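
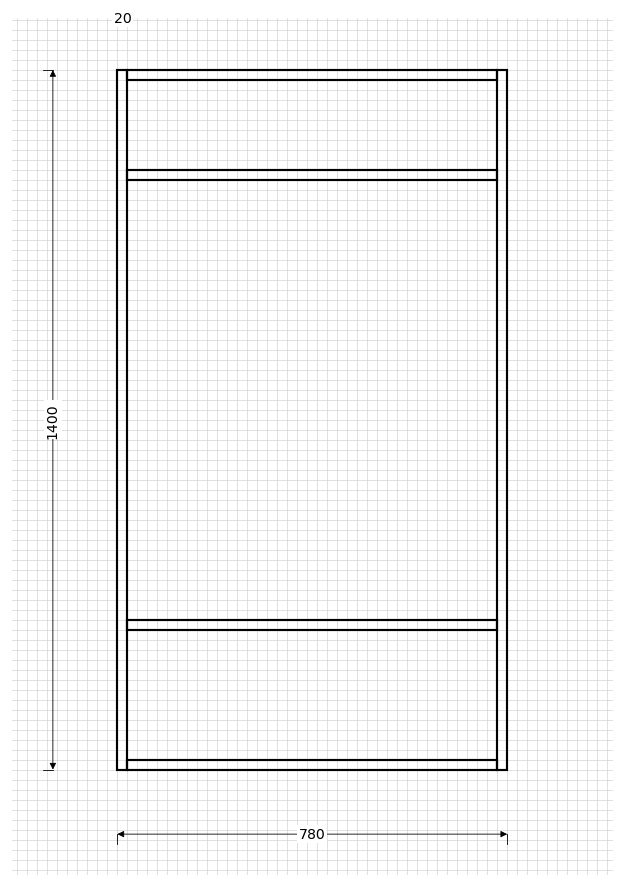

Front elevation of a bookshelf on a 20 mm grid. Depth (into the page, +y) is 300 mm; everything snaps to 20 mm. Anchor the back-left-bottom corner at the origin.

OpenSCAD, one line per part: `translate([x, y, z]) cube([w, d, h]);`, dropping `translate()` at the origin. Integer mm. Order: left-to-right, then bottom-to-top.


cube([20, 300, 1400]);
translate([20, 0, 0]) cube([740, 300, 20]);
translate([20, 0, 280]) cube([740, 300, 20]);
translate([20, 0, 1180]) cube([740, 300, 20]);
translate([20, 0, 1380]) cube([740, 300, 20]);
translate([760, 0, 0]) cube([20, 300, 1400]);


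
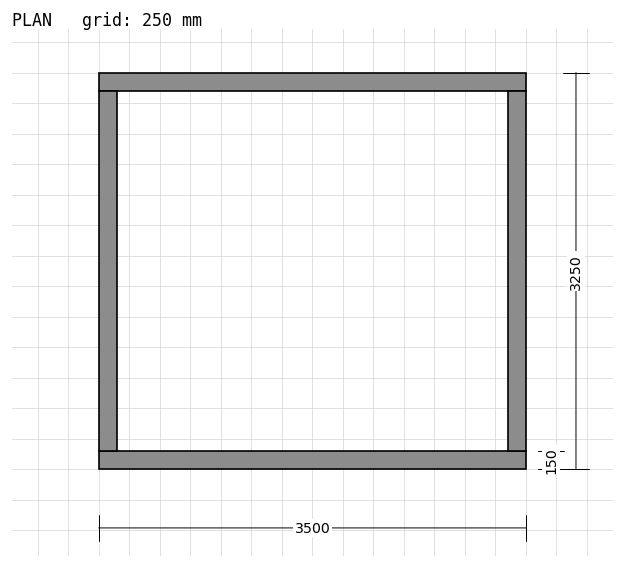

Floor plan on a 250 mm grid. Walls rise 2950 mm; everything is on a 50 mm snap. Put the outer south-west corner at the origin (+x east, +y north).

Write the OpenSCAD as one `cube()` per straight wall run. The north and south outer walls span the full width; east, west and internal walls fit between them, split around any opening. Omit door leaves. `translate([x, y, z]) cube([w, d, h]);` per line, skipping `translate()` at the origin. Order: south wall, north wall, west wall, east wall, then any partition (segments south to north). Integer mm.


cube([3500, 150, 2950]);
translate([0, 3100, 0]) cube([3500, 150, 2950]);
translate([0, 150, 0]) cube([150, 2950, 2950]);
translate([3350, 150, 0]) cube([150, 2950, 2950]);


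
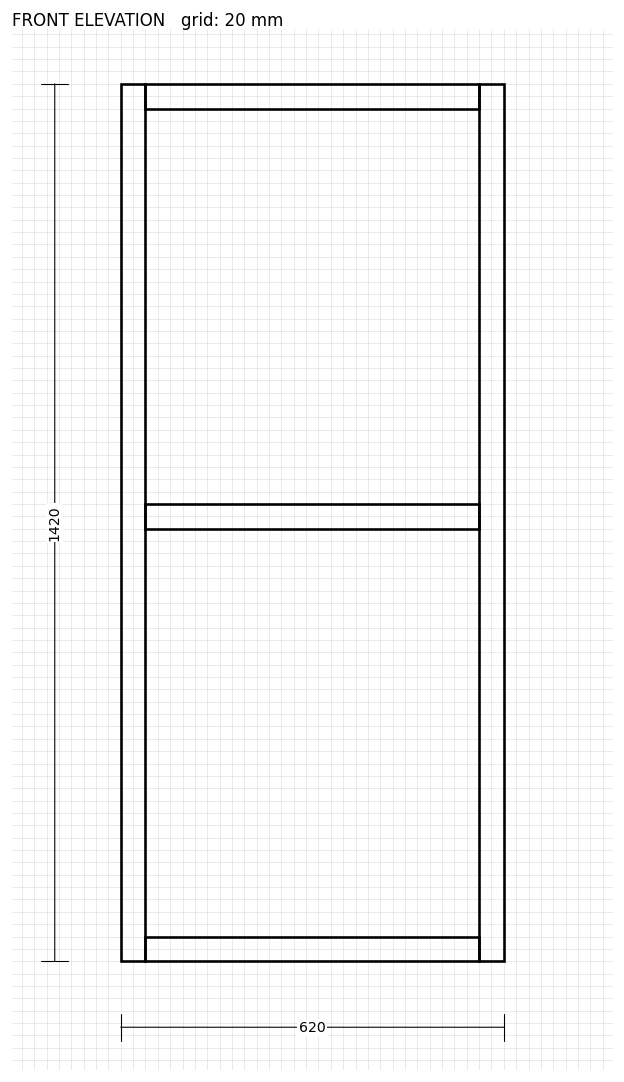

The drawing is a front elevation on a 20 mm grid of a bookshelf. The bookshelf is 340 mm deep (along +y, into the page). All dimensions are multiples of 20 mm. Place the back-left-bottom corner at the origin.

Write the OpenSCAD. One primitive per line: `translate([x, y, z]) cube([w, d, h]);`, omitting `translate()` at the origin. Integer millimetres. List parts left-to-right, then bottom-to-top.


cube([40, 340, 1420]);
translate([40, 0, 0]) cube([540, 340, 40]);
translate([40, 0, 700]) cube([540, 340, 40]);
translate([40, 0, 1380]) cube([540, 340, 40]);
translate([580, 0, 0]) cube([40, 340, 1420]);


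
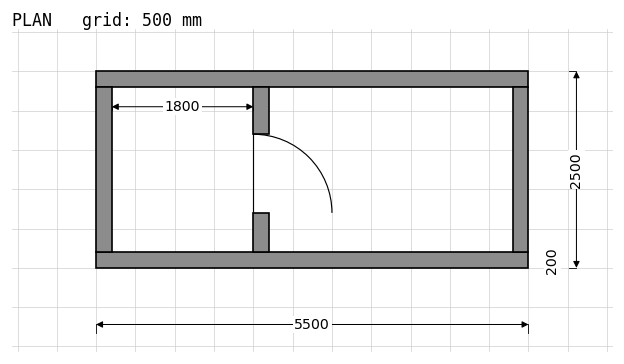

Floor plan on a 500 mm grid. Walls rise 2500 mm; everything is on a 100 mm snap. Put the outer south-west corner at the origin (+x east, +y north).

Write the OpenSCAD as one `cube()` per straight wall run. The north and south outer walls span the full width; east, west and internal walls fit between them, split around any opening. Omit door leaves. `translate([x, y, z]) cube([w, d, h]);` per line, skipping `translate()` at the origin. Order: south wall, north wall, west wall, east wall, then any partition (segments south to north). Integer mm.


cube([5500, 200, 2500]);
translate([0, 2300, 0]) cube([5500, 200, 2500]);
translate([0, 200, 0]) cube([200, 2100, 2500]);
translate([5300, 200, 0]) cube([200, 2100, 2500]);
translate([2000, 200, 0]) cube([200, 500, 2500]);
translate([2000, 1700, 0]) cube([200, 600, 2500]);


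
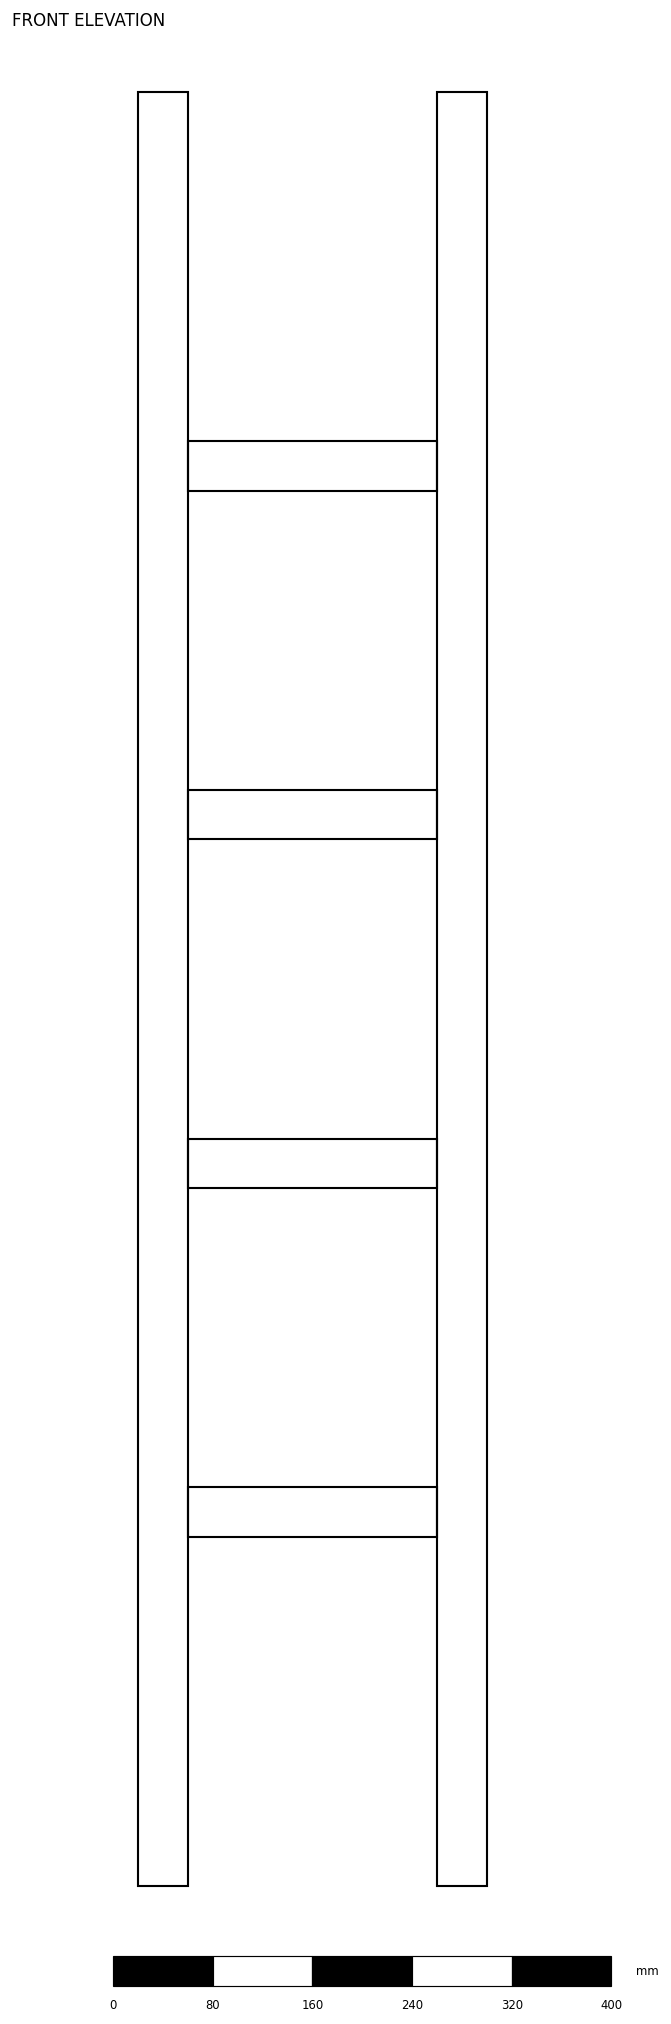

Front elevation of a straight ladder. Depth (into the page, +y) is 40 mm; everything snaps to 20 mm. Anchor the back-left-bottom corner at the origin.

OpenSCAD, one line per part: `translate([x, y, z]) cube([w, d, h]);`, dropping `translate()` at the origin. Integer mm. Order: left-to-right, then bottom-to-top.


cube([40, 40, 1440]);
translate([40, 0, 280]) cube([200, 40, 40]);
translate([40, 0, 560]) cube([200, 40, 40]);
translate([40, 0, 840]) cube([200, 40, 40]);
translate([40, 0, 1120]) cube([200, 40, 40]);
translate([240, 0, 0]) cube([40, 40, 1440]);


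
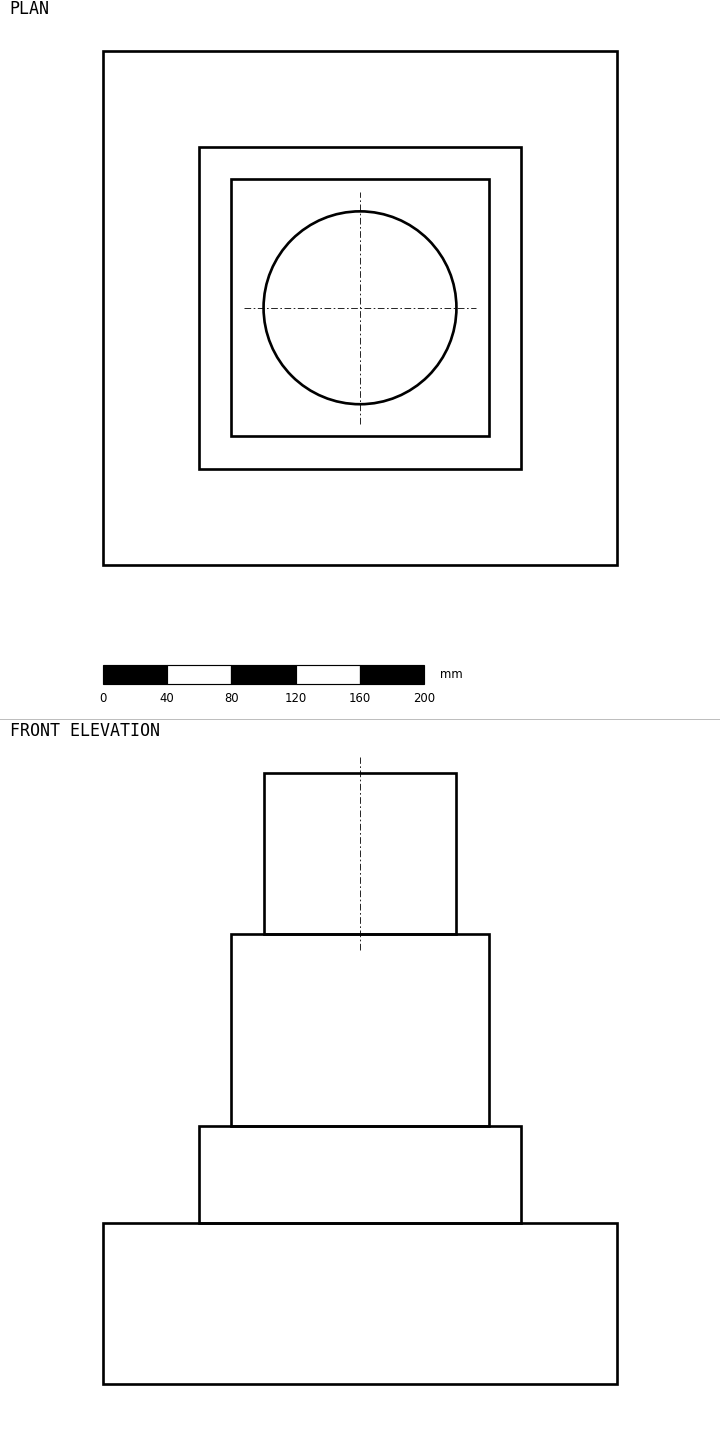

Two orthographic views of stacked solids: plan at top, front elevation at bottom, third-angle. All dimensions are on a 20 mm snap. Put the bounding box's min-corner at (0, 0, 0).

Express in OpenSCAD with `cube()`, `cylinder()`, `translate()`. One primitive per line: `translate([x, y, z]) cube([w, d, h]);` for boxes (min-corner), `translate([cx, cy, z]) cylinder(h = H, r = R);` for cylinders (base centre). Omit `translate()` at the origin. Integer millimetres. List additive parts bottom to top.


cube([320, 320, 100]);
translate([60, 60, 100]) cube([200, 200, 60]);
translate([80, 80, 160]) cube([160, 160, 120]);
translate([160, 160, 280]) cylinder(h = 100, r = 60);


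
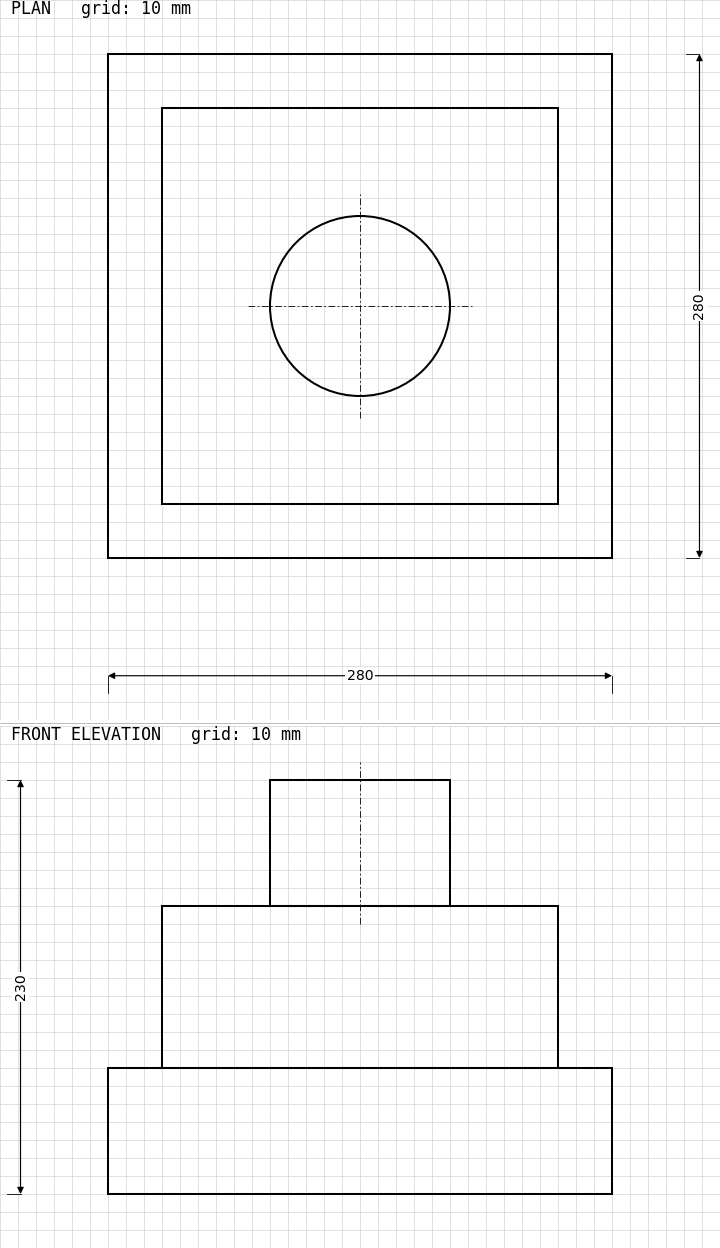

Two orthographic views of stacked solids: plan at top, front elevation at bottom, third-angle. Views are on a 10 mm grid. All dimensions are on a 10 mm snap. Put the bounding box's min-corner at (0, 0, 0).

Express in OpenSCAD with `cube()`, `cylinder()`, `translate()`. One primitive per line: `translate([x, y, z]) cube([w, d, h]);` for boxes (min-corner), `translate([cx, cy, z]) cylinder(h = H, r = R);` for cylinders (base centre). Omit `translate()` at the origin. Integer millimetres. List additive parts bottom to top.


cube([280, 280, 70]);
translate([30, 30, 70]) cube([220, 220, 90]);
translate([140, 140, 160]) cylinder(h = 70, r = 50);


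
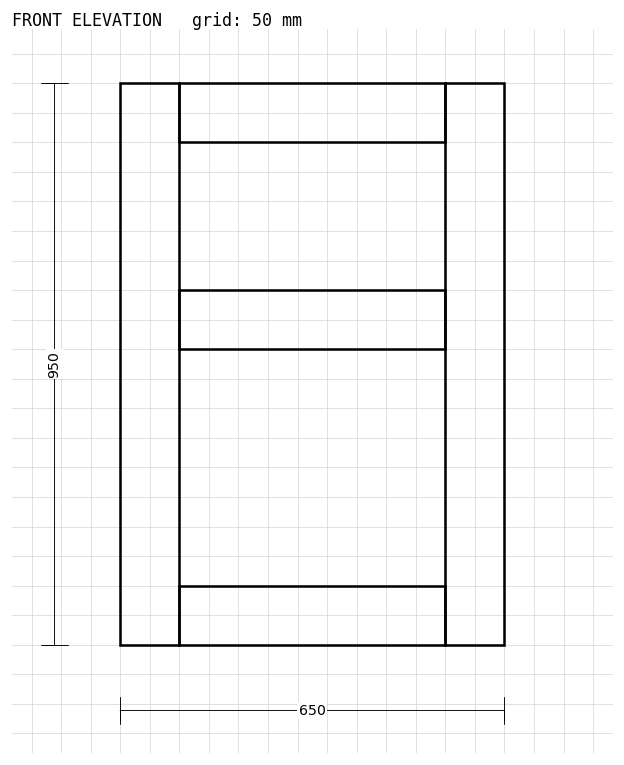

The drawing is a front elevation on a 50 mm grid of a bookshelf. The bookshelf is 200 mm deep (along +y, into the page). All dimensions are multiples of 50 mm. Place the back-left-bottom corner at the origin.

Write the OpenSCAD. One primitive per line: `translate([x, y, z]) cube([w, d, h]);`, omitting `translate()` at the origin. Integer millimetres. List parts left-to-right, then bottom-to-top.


cube([100, 200, 950]);
translate([100, 0, 0]) cube([450, 200, 100]);
translate([100, 0, 500]) cube([450, 200, 100]);
translate([100, 0, 850]) cube([450, 200, 100]);
translate([550, 0, 0]) cube([100, 200, 950]);


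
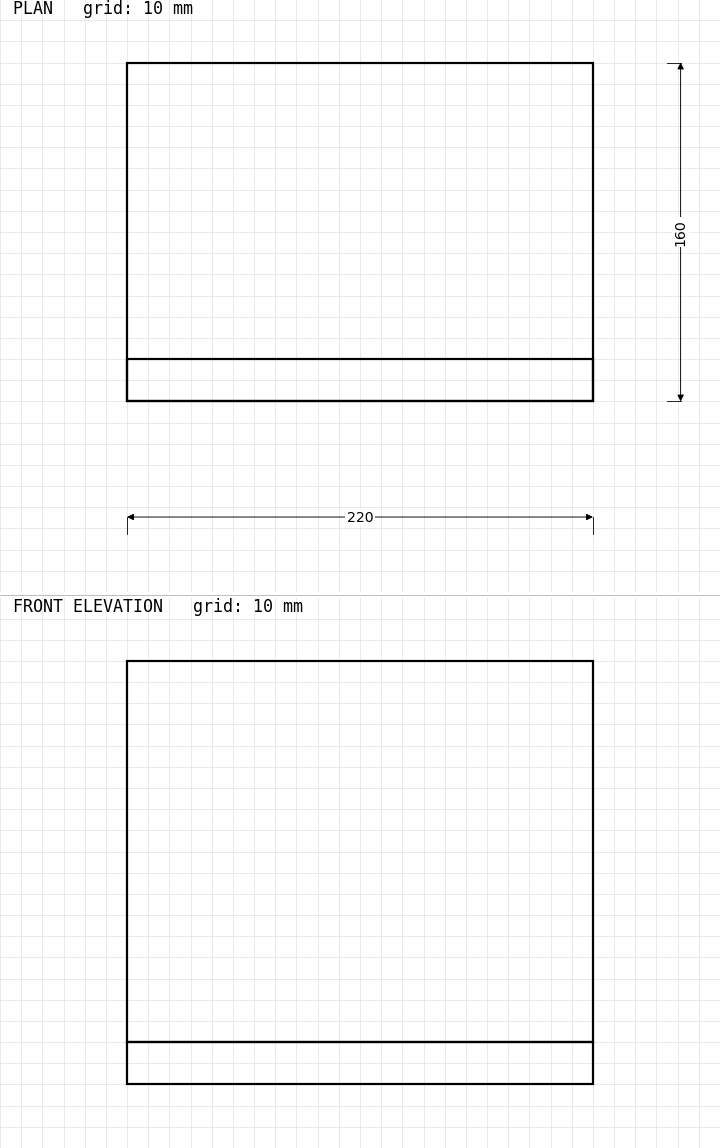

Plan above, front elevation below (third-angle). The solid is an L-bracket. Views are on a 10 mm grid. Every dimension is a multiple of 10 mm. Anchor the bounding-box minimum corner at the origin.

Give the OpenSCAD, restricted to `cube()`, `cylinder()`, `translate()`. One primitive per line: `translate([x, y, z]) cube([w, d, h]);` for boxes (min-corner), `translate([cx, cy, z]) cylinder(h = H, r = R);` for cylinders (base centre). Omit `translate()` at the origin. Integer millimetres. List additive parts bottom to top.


cube([220, 160, 20]);
translate([0, 0, 20]) cube([220, 20, 180]);


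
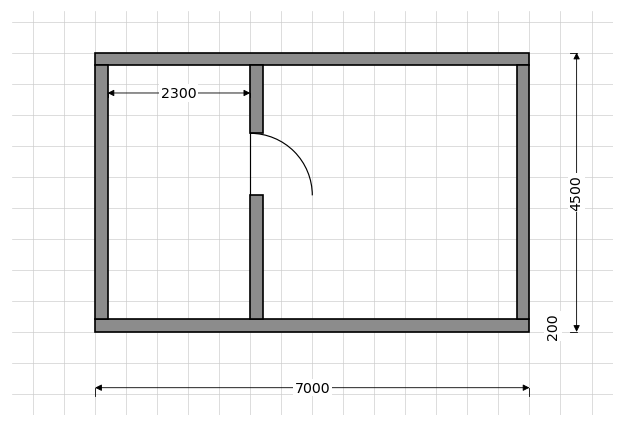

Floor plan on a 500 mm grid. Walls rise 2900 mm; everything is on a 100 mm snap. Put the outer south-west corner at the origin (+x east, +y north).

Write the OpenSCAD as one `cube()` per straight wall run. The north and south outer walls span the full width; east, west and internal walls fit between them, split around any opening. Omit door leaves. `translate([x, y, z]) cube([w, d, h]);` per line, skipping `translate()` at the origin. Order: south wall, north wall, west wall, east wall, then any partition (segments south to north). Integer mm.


cube([7000, 200, 2900]);
translate([0, 4300, 0]) cube([7000, 200, 2900]);
translate([0, 200, 0]) cube([200, 4100, 2900]);
translate([6800, 200, 0]) cube([200, 4100, 2900]);
translate([2500, 200, 0]) cube([200, 2000, 2900]);
translate([2500, 3200, 0]) cube([200, 1100, 2900]);


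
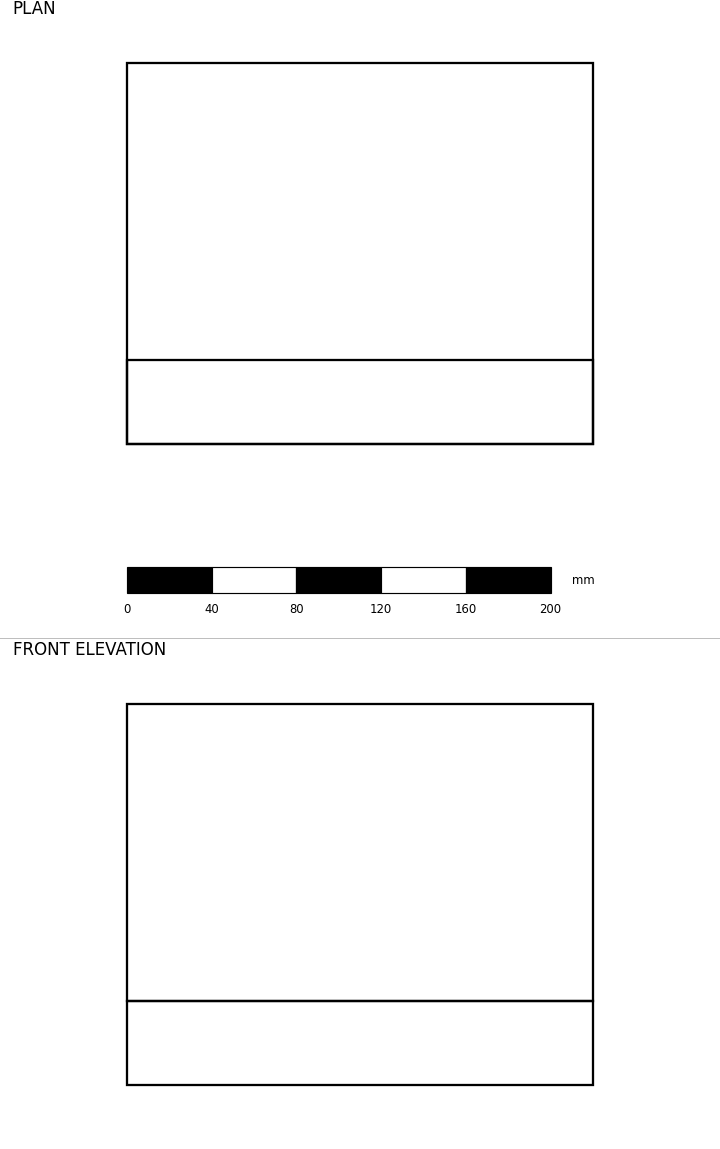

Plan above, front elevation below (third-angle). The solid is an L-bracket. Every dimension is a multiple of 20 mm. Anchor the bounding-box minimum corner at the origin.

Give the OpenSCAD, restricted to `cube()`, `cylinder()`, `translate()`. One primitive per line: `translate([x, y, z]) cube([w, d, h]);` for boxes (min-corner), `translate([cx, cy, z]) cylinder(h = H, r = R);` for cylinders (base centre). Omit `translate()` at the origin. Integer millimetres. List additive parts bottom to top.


cube([220, 180, 40]);
translate([0, 0, 40]) cube([220, 40, 140]);


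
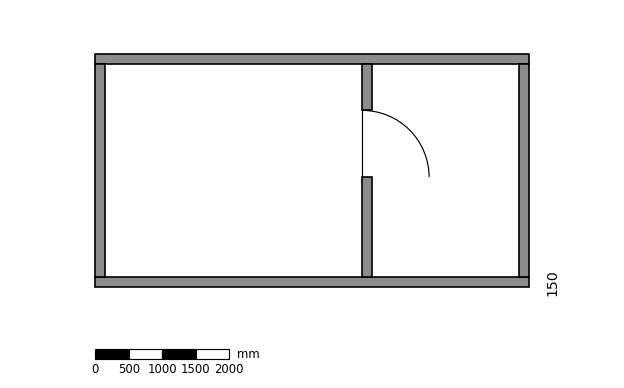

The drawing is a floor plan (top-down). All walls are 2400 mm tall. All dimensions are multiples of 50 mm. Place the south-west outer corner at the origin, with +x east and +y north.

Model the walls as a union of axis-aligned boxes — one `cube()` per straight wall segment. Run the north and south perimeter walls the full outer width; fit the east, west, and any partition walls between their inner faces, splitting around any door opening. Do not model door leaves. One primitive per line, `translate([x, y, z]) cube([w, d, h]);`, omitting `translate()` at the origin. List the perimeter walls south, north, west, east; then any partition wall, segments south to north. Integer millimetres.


cube([6500, 150, 2400]);
translate([0, 3350, 0]) cube([6500, 150, 2400]);
translate([0, 150, 0]) cube([150, 3200, 2400]);
translate([6350, 150, 0]) cube([150, 3200, 2400]);
translate([4000, 150, 0]) cube([150, 1500, 2400]);
translate([4000, 2650, 0]) cube([150, 700, 2400]);


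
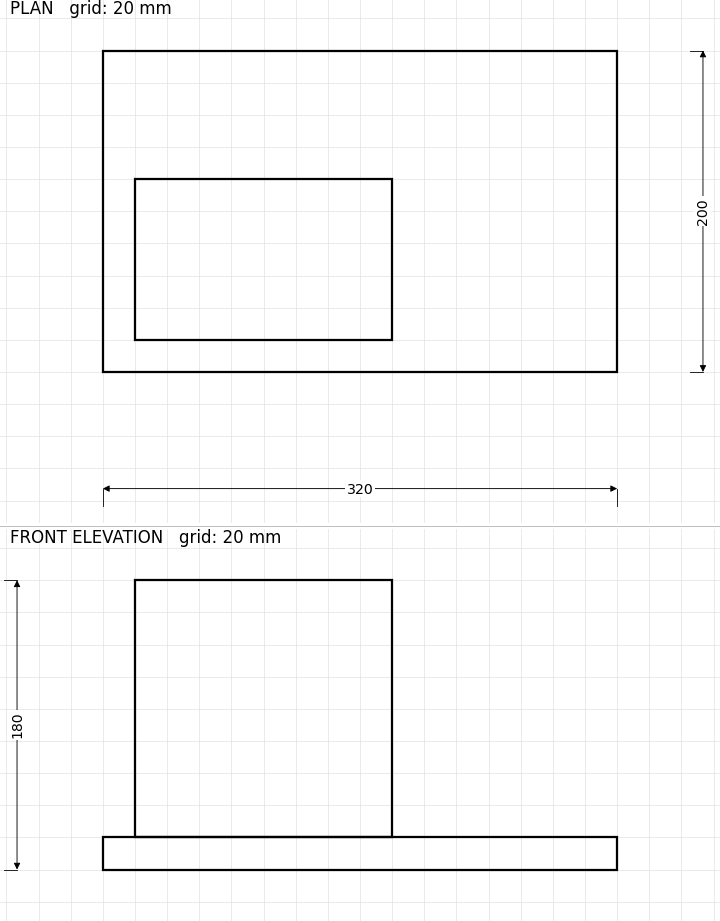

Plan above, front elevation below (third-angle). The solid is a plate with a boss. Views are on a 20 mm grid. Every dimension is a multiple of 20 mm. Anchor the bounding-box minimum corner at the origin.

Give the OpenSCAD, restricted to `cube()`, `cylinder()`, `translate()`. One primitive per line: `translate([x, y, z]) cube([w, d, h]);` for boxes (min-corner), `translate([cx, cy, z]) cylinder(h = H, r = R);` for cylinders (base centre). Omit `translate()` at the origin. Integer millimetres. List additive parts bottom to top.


cube([320, 200, 20]);
translate([20, 20, 20]) cube([160, 100, 160]);


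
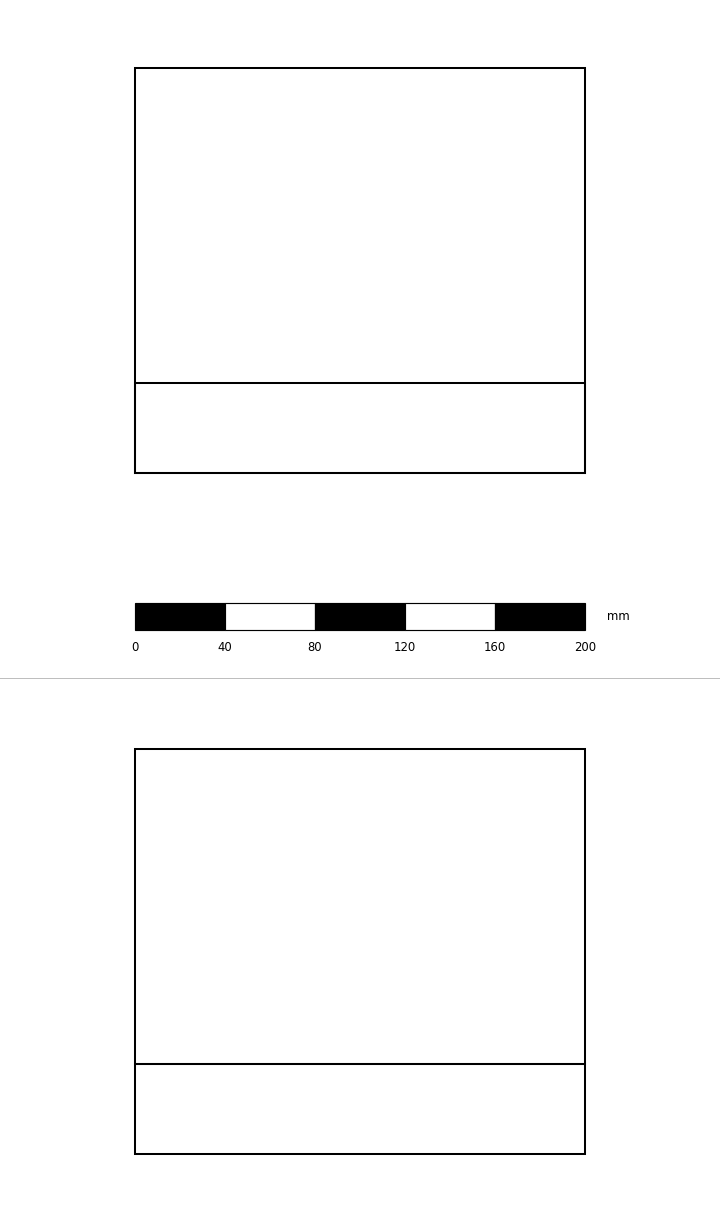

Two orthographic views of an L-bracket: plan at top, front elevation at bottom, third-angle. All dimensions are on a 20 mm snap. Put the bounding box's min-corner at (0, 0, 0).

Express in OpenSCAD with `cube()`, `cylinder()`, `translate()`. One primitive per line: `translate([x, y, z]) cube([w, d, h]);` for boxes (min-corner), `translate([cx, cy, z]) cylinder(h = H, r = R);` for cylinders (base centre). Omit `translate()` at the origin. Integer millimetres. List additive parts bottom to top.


cube([200, 180, 40]);
translate([0, 0, 40]) cube([200, 40, 140]);


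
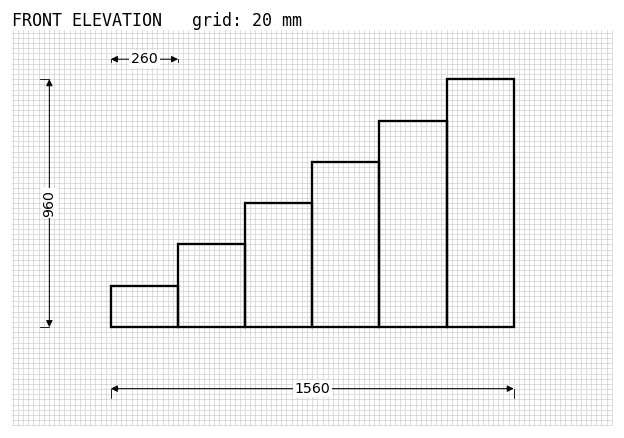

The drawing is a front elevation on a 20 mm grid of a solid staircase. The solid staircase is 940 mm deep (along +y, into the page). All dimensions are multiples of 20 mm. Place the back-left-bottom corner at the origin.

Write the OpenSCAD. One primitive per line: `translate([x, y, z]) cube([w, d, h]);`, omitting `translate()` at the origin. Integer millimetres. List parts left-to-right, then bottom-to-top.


cube([260, 940, 160]);
translate([260, 0, 0]) cube([260, 940, 320]);
translate([520, 0, 0]) cube([260, 940, 480]);
translate([780, 0, 0]) cube([260, 940, 640]);
translate([1040, 0, 0]) cube([260, 940, 800]);
translate([1300, 0, 0]) cube([260, 940, 960]);


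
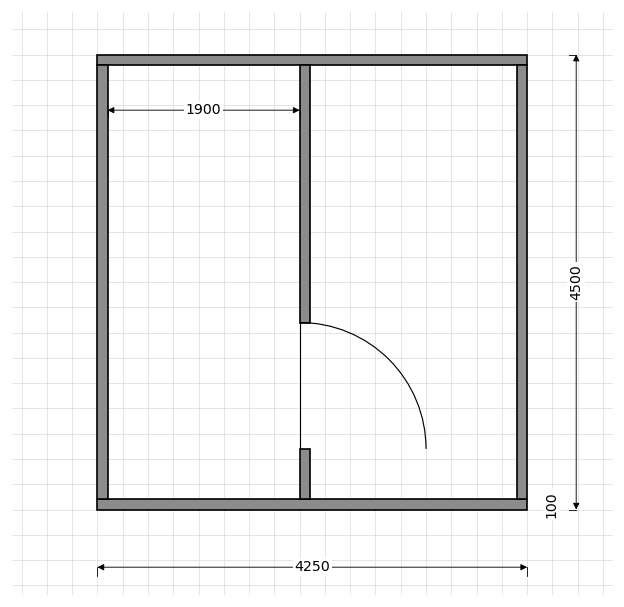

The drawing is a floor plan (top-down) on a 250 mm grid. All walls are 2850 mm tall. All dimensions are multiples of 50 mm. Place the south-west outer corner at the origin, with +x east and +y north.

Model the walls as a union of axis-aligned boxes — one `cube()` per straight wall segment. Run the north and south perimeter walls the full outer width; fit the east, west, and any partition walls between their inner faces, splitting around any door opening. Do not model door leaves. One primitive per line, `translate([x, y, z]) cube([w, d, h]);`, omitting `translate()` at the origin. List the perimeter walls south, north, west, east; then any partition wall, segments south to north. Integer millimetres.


cube([4250, 100, 2850]);
translate([0, 4400, 0]) cube([4250, 100, 2850]);
translate([0, 100, 0]) cube([100, 4300, 2850]);
translate([4150, 100, 0]) cube([100, 4300, 2850]);
translate([2000, 100, 0]) cube([100, 500, 2850]);
translate([2000, 1850, 0]) cube([100, 2550, 2850]);


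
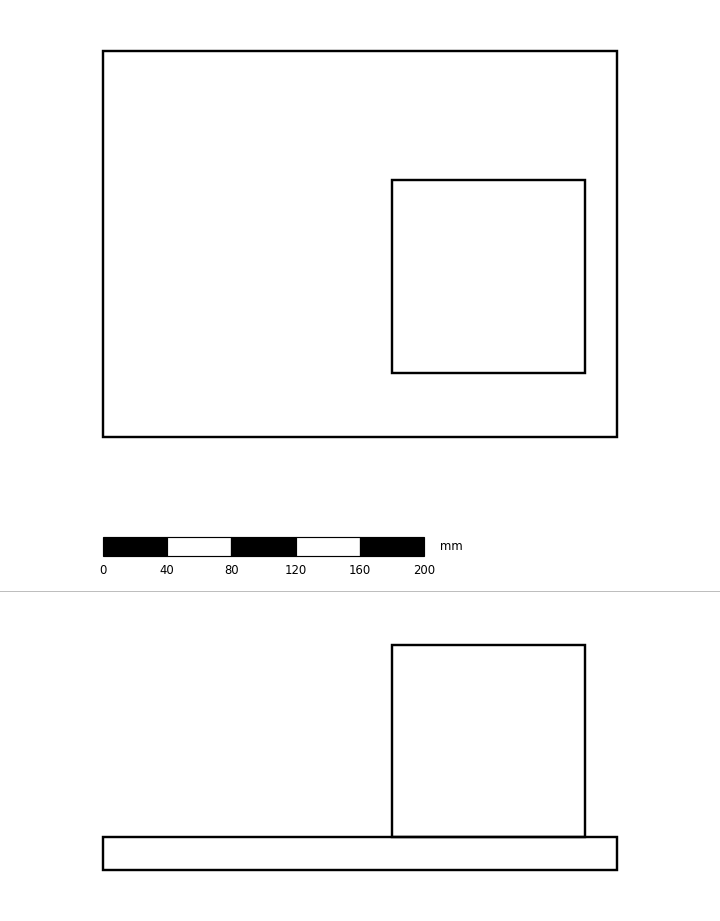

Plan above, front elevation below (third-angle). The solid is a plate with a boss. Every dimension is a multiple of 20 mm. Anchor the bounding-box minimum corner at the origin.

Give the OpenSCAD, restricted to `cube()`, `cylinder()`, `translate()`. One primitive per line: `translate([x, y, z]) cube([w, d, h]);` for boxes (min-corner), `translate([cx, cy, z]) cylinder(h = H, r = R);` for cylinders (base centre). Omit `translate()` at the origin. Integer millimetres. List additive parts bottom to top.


cube([320, 240, 20]);
translate([180, 40, 20]) cube([120, 120, 120]);


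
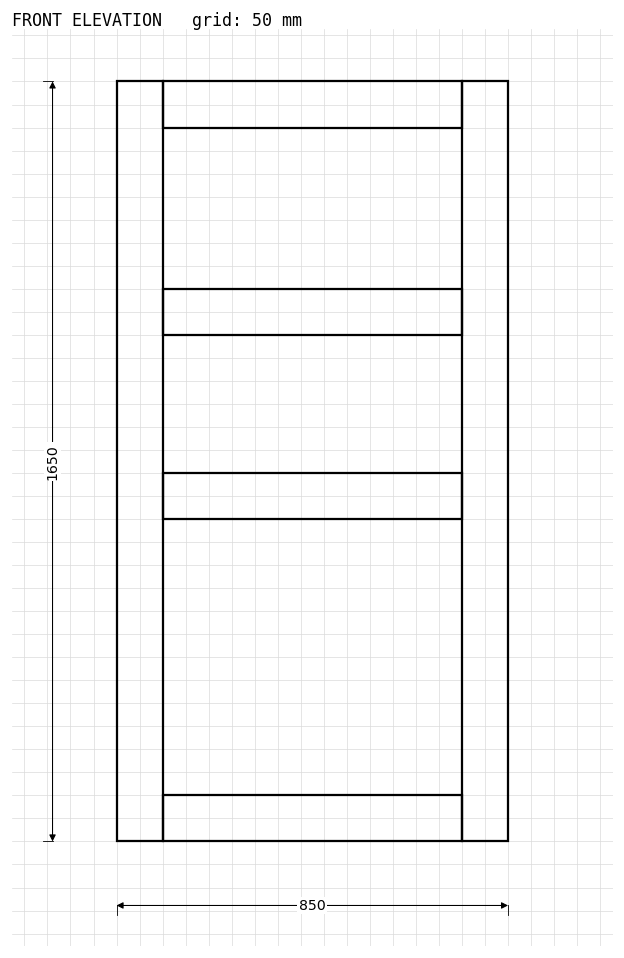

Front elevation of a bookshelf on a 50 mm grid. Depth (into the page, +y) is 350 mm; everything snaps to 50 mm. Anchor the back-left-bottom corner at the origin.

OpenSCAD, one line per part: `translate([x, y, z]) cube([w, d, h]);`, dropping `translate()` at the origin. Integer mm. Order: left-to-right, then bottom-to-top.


cube([100, 350, 1650]);
translate([100, 0, 0]) cube([650, 350, 100]);
translate([100, 0, 700]) cube([650, 350, 100]);
translate([100, 0, 1100]) cube([650, 350, 100]);
translate([100, 0, 1550]) cube([650, 350, 100]);
translate([750, 0, 0]) cube([100, 350, 1650]);


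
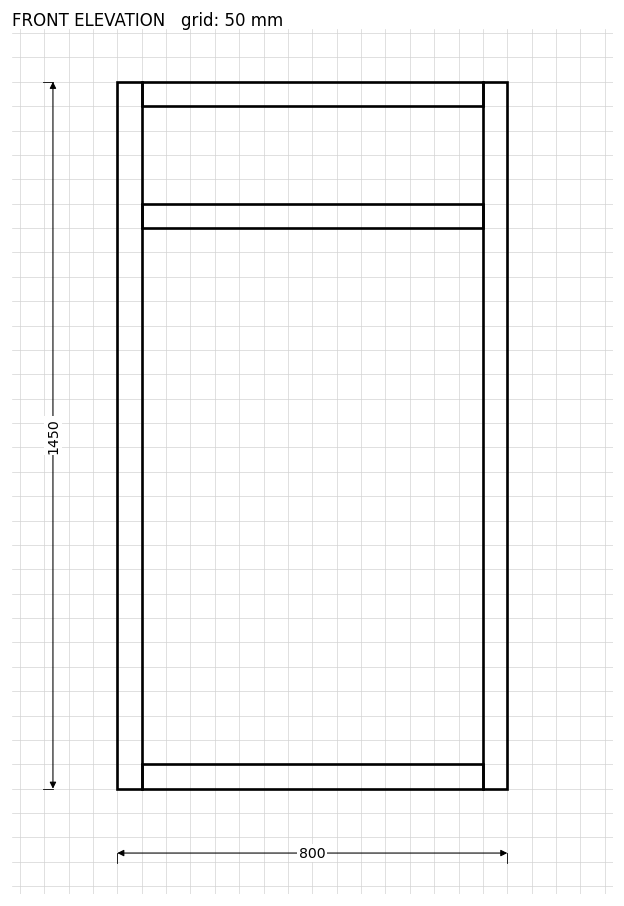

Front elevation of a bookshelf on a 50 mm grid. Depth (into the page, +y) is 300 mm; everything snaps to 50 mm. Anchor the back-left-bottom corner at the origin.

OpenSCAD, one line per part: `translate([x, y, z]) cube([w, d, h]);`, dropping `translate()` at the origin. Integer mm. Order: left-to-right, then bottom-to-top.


cube([50, 300, 1450]);
translate([50, 0, 0]) cube([700, 300, 50]);
translate([50, 0, 1150]) cube([700, 300, 50]);
translate([50, 0, 1400]) cube([700, 300, 50]);
translate([750, 0, 0]) cube([50, 300, 1450]);


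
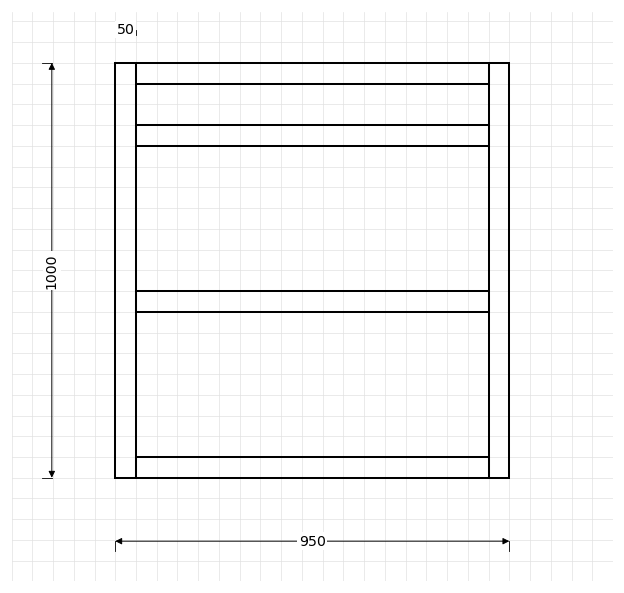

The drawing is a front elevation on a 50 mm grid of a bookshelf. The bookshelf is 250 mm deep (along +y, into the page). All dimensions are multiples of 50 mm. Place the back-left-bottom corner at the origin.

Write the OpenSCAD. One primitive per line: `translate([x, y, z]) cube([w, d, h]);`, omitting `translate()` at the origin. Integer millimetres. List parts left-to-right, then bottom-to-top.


cube([50, 250, 1000]);
translate([50, 0, 0]) cube([850, 250, 50]);
translate([50, 0, 400]) cube([850, 250, 50]);
translate([50, 0, 800]) cube([850, 250, 50]);
translate([50, 0, 950]) cube([850, 250, 50]);
translate([900, 0, 0]) cube([50, 250, 1000]);


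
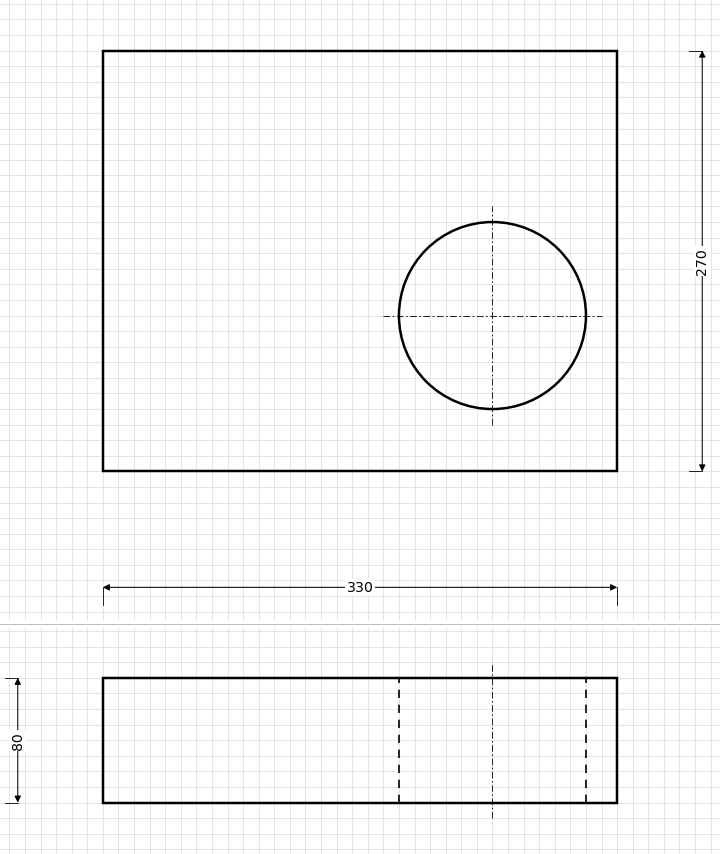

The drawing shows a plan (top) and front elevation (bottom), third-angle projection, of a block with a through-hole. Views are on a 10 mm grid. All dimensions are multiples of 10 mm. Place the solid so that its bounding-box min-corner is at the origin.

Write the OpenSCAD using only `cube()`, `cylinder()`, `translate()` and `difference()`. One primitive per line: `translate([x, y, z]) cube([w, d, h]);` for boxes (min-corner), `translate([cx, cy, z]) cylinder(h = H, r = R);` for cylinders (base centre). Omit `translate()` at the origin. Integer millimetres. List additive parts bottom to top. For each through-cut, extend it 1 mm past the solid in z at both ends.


difference() {
  cube([330, 270, 80]);
  translate([250, 100, -1]) cylinder(h = 82, r = 60);
}


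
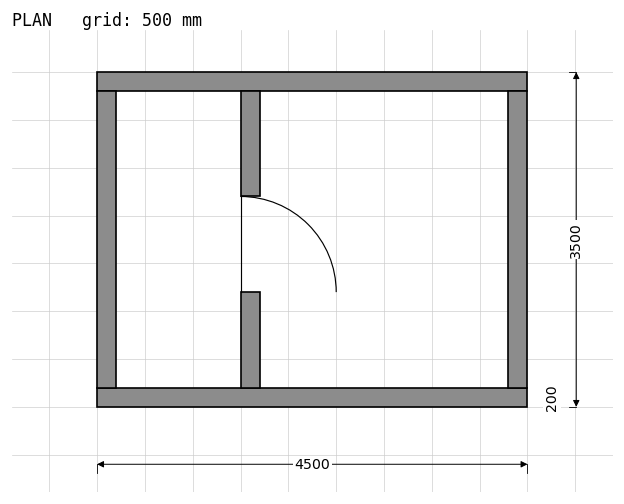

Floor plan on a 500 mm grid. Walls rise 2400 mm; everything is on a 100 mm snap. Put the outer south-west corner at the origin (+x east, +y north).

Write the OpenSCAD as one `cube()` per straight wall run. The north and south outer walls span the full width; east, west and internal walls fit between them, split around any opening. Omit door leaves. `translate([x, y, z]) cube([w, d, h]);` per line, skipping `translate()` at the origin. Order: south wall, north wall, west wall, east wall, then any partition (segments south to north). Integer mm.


cube([4500, 200, 2400]);
translate([0, 3300, 0]) cube([4500, 200, 2400]);
translate([0, 200, 0]) cube([200, 3100, 2400]);
translate([4300, 200, 0]) cube([200, 3100, 2400]);
translate([1500, 200, 0]) cube([200, 1000, 2400]);
translate([1500, 2200, 0]) cube([200, 1100, 2400]);


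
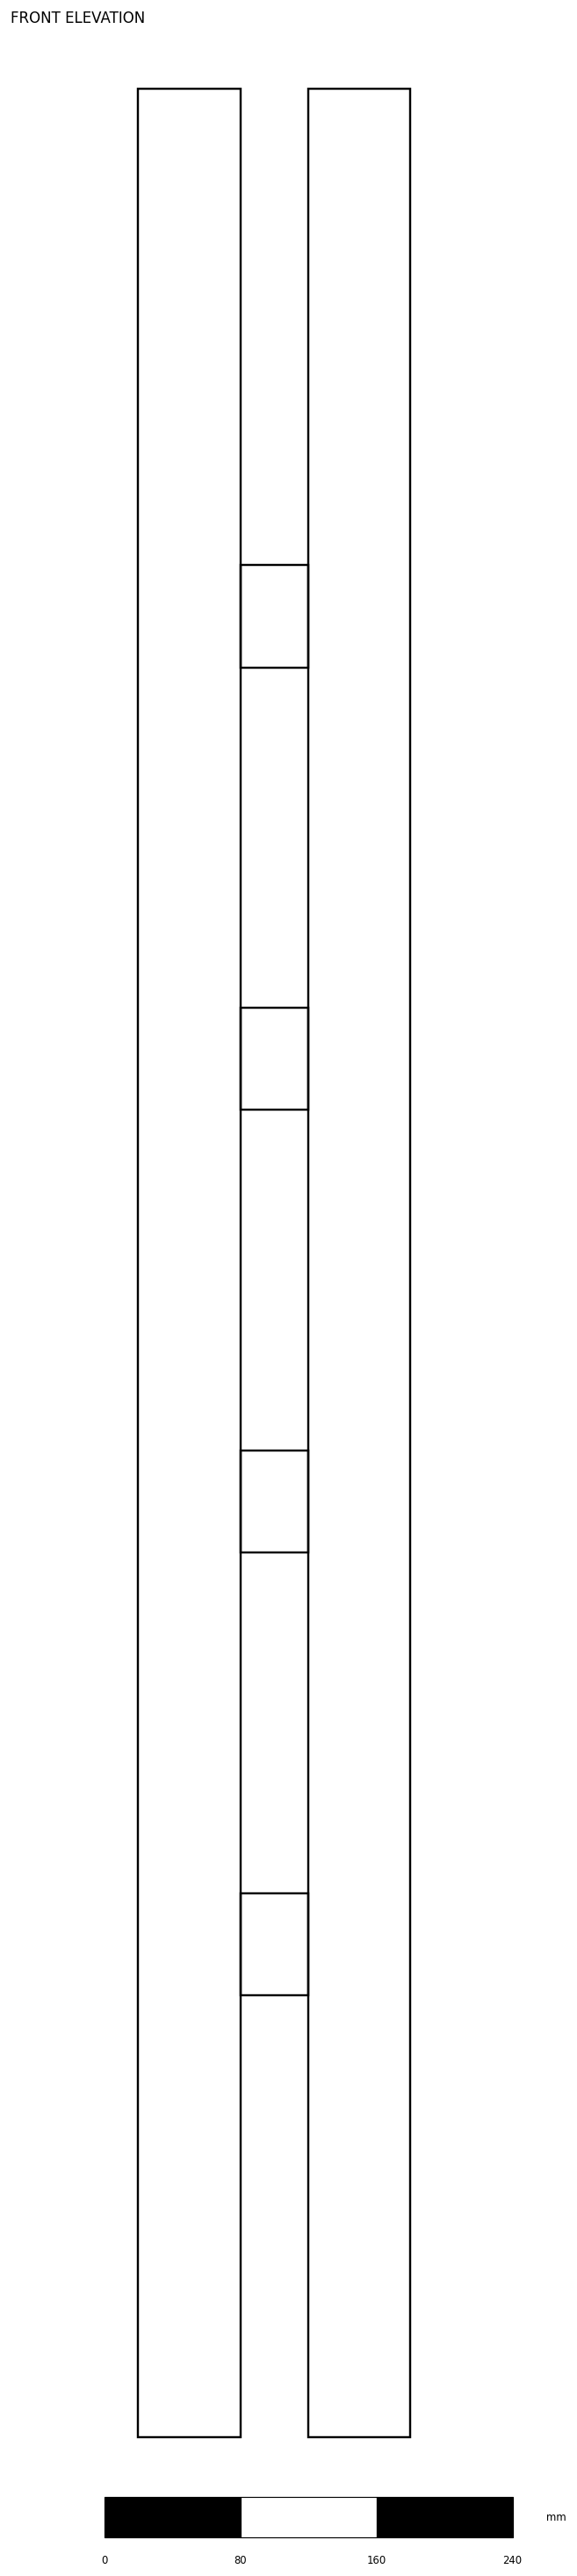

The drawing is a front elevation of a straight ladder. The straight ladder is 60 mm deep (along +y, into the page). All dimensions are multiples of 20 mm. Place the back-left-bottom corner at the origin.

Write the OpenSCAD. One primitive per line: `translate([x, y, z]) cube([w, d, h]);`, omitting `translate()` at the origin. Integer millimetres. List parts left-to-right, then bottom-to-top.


cube([60, 60, 1380]);
translate([60, 0, 260]) cube([40, 60, 60]);
translate([60, 0, 520]) cube([40, 60, 60]);
translate([60, 0, 780]) cube([40, 60, 60]);
translate([60, 0, 1040]) cube([40, 60, 60]);
translate([100, 0, 0]) cube([60, 60, 1380]);


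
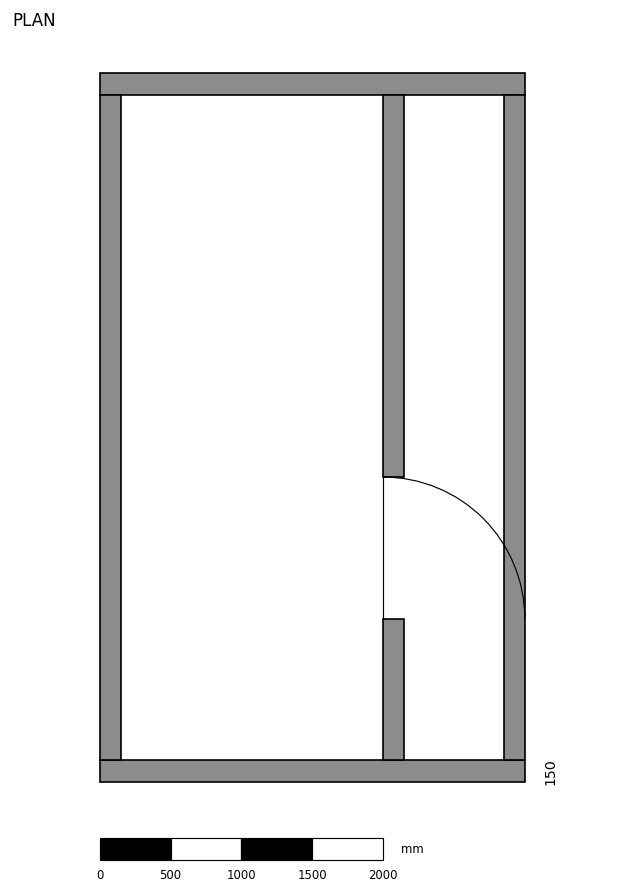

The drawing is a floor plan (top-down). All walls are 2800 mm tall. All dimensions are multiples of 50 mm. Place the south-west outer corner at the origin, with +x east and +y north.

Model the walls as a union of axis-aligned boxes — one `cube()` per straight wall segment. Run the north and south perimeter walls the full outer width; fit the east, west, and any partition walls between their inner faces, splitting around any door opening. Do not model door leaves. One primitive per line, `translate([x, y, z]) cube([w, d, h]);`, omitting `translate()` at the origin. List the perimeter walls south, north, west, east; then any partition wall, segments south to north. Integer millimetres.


cube([3000, 150, 2800]);
translate([0, 4850, 0]) cube([3000, 150, 2800]);
translate([0, 150, 0]) cube([150, 4700, 2800]);
translate([2850, 150, 0]) cube([150, 4700, 2800]);
translate([2000, 150, 0]) cube([150, 1000, 2800]);
translate([2000, 2150, 0]) cube([150, 2700, 2800]);


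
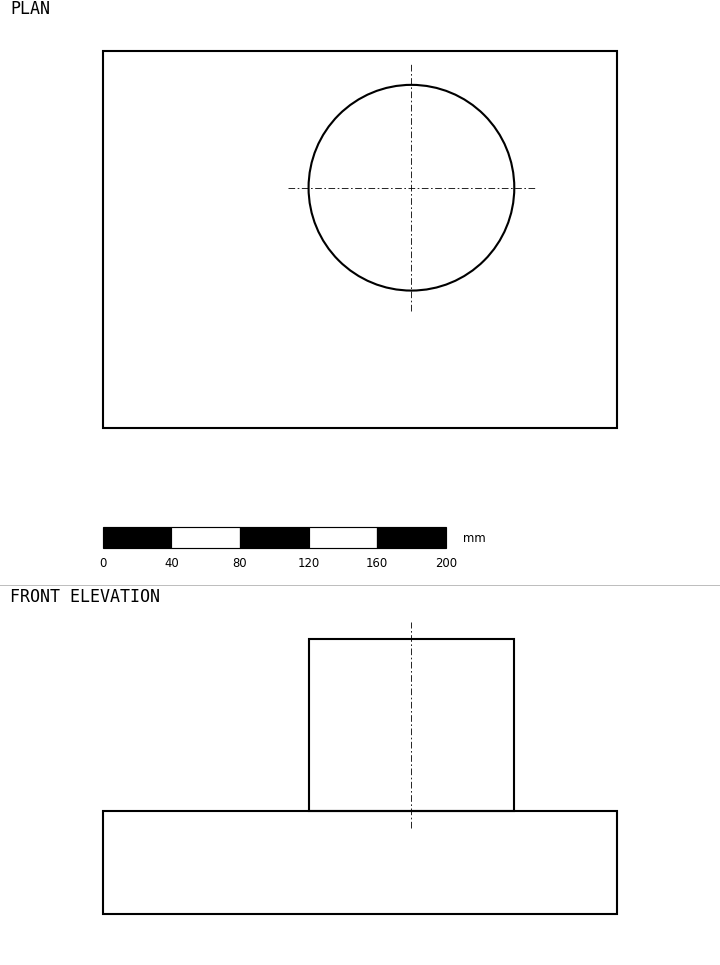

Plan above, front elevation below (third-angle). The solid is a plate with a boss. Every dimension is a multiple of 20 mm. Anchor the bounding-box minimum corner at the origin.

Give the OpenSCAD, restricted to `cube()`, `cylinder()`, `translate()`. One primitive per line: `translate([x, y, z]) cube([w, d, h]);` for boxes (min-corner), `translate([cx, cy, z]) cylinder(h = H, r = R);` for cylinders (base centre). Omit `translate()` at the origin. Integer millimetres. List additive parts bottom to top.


cube([300, 220, 60]);
translate([180, 140, 60]) cylinder(h = 100, r = 60);


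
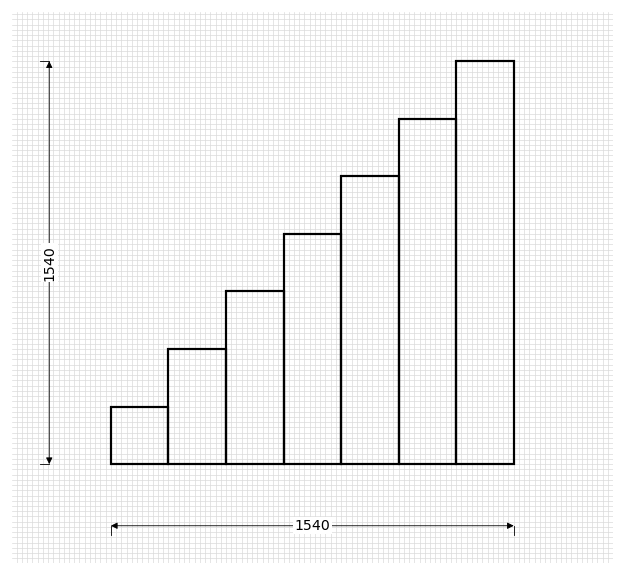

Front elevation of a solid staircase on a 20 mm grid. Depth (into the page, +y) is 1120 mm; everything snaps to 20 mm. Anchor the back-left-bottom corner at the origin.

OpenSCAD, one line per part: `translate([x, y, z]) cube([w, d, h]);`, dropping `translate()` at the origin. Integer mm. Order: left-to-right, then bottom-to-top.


cube([220, 1120, 220]);
translate([220, 0, 0]) cube([220, 1120, 440]);
translate([440, 0, 0]) cube([220, 1120, 660]);
translate([660, 0, 0]) cube([220, 1120, 880]);
translate([880, 0, 0]) cube([220, 1120, 1100]);
translate([1100, 0, 0]) cube([220, 1120, 1320]);
translate([1320, 0, 0]) cube([220, 1120, 1540]);


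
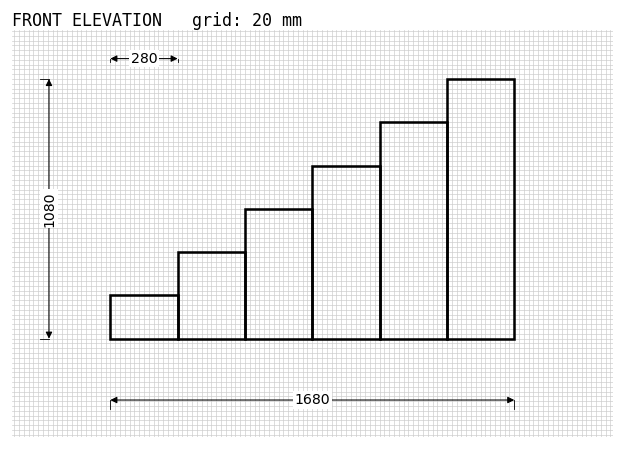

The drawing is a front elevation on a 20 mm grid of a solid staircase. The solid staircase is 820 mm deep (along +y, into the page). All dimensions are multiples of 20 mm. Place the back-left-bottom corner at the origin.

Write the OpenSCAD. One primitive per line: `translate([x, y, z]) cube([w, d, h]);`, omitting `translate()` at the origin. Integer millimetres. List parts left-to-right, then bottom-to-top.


cube([280, 820, 180]);
translate([280, 0, 0]) cube([280, 820, 360]);
translate([560, 0, 0]) cube([280, 820, 540]);
translate([840, 0, 0]) cube([280, 820, 720]);
translate([1120, 0, 0]) cube([280, 820, 900]);
translate([1400, 0, 0]) cube([280, 820, 1080]);


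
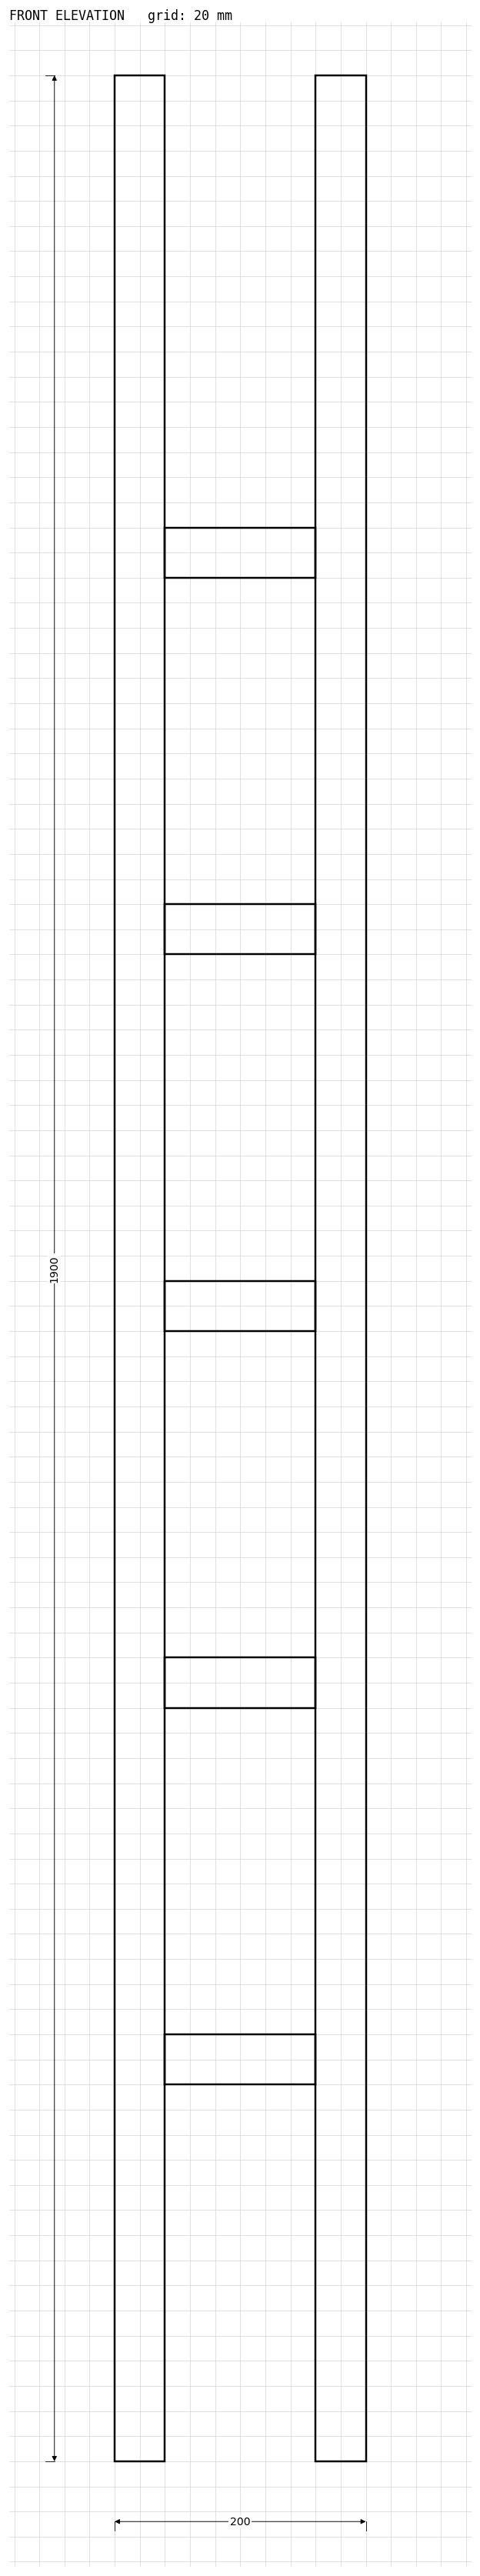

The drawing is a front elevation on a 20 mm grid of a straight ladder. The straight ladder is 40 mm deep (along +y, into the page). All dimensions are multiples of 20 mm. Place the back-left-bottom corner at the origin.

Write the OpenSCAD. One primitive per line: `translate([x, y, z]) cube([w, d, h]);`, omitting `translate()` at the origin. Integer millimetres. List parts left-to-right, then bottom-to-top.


cube([40, 40, 1900]);
translate([40, 0, 300]) cube([120, 40, 40]);
translate([40, 0, 600]) cube([120, 40, 40]);
translate([40, 0, 900]) cube([120, 40, 40]);
translate([40, 0, 1200]) cube([120, 40, 40]);
translate([40, 0, 1500]) cube([120, 40, 40]);
translate([160, 0, 0]) cube([40, 40, 1900]);


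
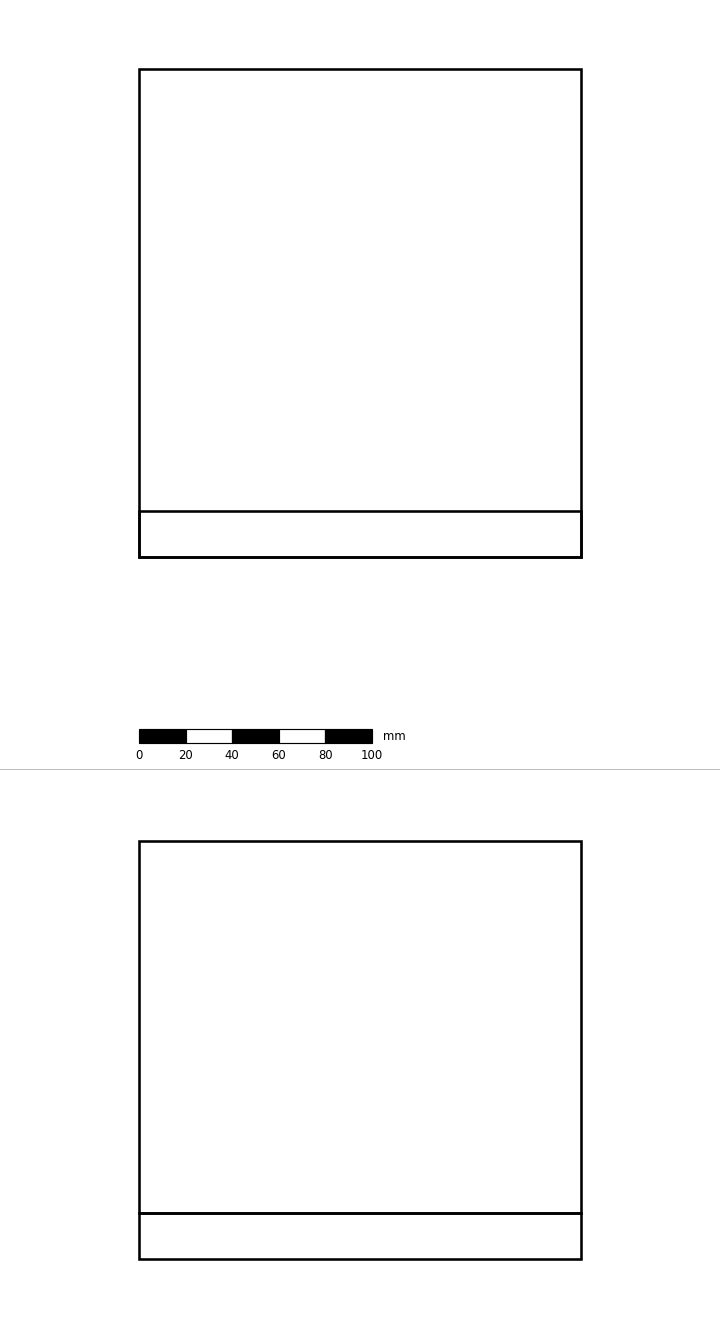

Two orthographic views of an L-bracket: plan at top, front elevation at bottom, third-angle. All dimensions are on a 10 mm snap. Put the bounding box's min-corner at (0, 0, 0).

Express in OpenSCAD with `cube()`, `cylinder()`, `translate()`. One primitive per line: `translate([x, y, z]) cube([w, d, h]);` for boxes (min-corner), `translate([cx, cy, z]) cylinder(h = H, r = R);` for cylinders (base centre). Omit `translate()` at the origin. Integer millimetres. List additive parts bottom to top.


cube([190, 210, 20]);
translate([0, 0, 20]) cube([190, 20, 160]);


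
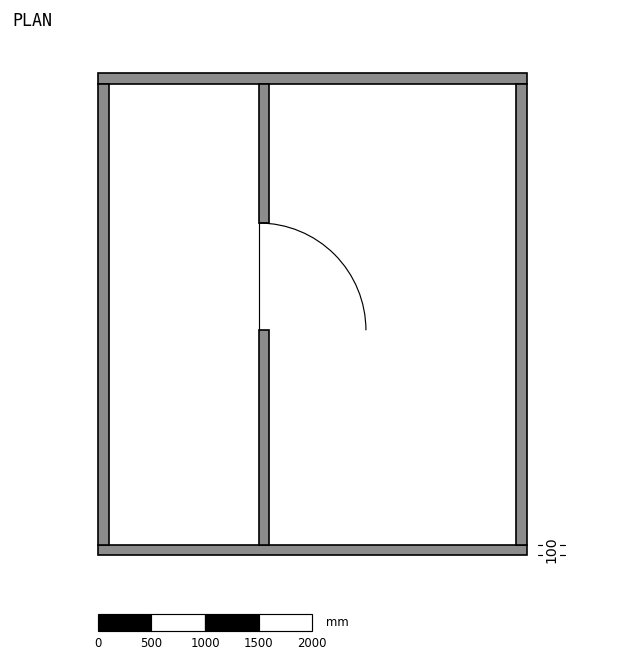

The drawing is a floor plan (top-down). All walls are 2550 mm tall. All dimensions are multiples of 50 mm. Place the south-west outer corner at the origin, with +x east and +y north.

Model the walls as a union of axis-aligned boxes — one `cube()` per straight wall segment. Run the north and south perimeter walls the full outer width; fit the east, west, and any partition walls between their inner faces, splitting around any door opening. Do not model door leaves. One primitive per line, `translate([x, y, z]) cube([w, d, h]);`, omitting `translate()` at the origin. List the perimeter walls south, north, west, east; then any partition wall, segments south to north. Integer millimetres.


cube([4000, 100, 2550]);
translate([0, 4400, 0]) cube([4000, 100, 2550]);
translate([0, 100, 0]) cube([100, 4300, 2550]);
translate([3900, 100, 0]) cube([100, 4300, 2550]);
translate([1500, 100, 0]) cube([100, 2000, 2550]);
translate([1500, 3100, 0]) cube([100, 1300, 2550]);


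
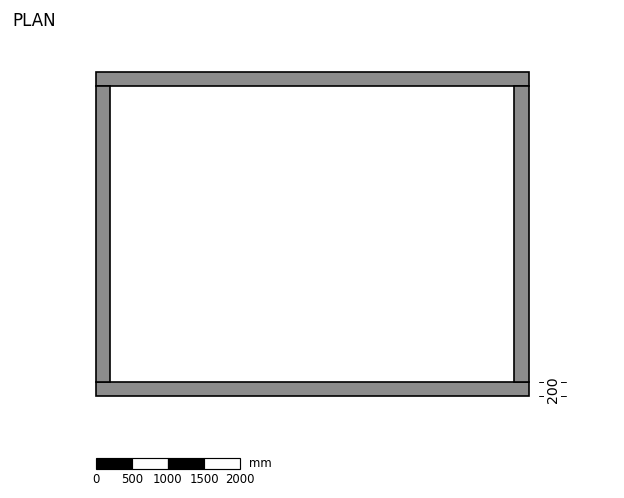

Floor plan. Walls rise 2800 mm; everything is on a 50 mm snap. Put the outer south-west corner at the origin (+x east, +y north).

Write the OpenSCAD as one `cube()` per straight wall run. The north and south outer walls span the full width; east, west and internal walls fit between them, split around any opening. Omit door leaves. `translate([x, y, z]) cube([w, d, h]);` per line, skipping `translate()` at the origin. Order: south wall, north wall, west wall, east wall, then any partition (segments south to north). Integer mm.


cube([6000, 200, 2800]);
translate([0, 4300, 0]) cube([6000, 200, 2800]);
translate([0, 200, 0]) cube([200, 4100, 2800]);
translate([5800, 200, 0]) cube([200, 4100, 2800]);


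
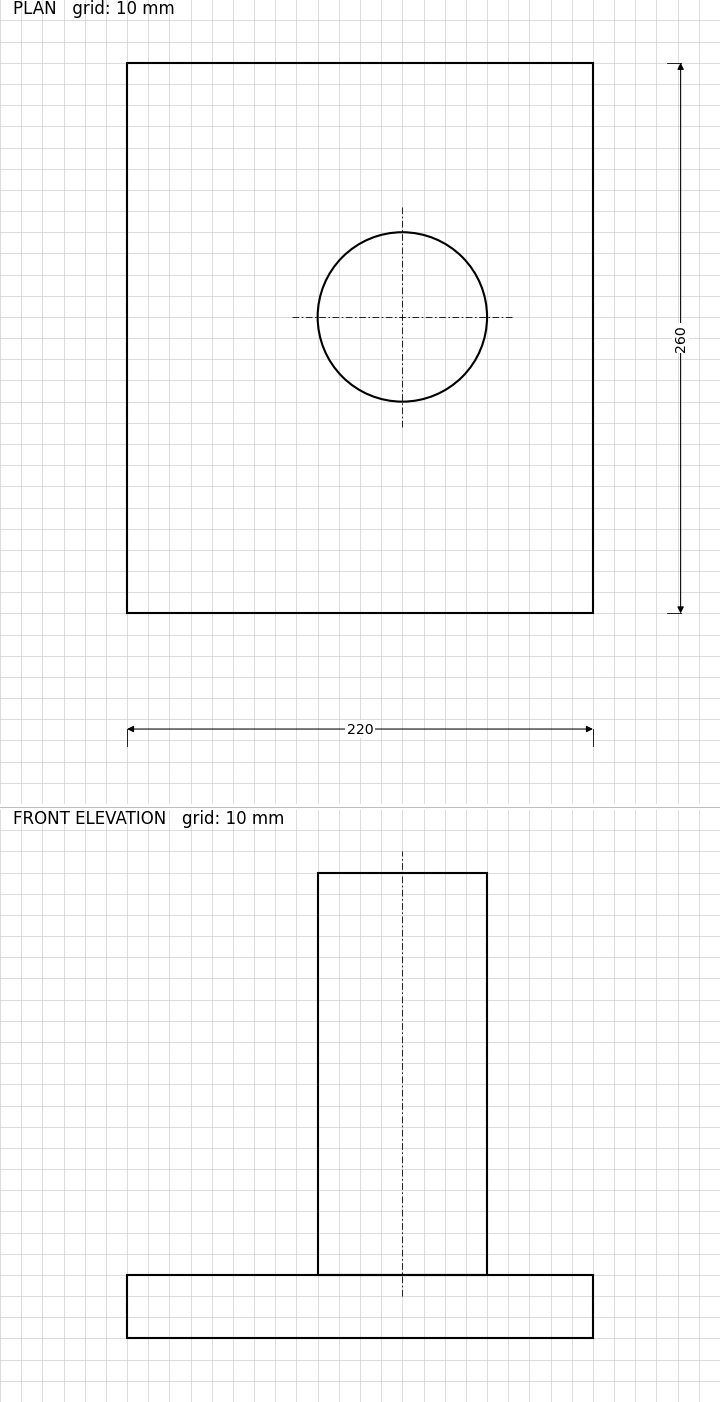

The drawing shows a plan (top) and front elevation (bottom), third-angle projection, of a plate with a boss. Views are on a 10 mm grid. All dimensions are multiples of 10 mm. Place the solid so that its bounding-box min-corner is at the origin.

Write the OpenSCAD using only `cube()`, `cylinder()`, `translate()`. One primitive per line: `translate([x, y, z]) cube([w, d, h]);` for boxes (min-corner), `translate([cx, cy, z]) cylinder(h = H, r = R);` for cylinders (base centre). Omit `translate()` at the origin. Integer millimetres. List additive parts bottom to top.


cube([220, 260, 30]);
translate([130, 140, 30]) cylinder(h = 190, r = 40);


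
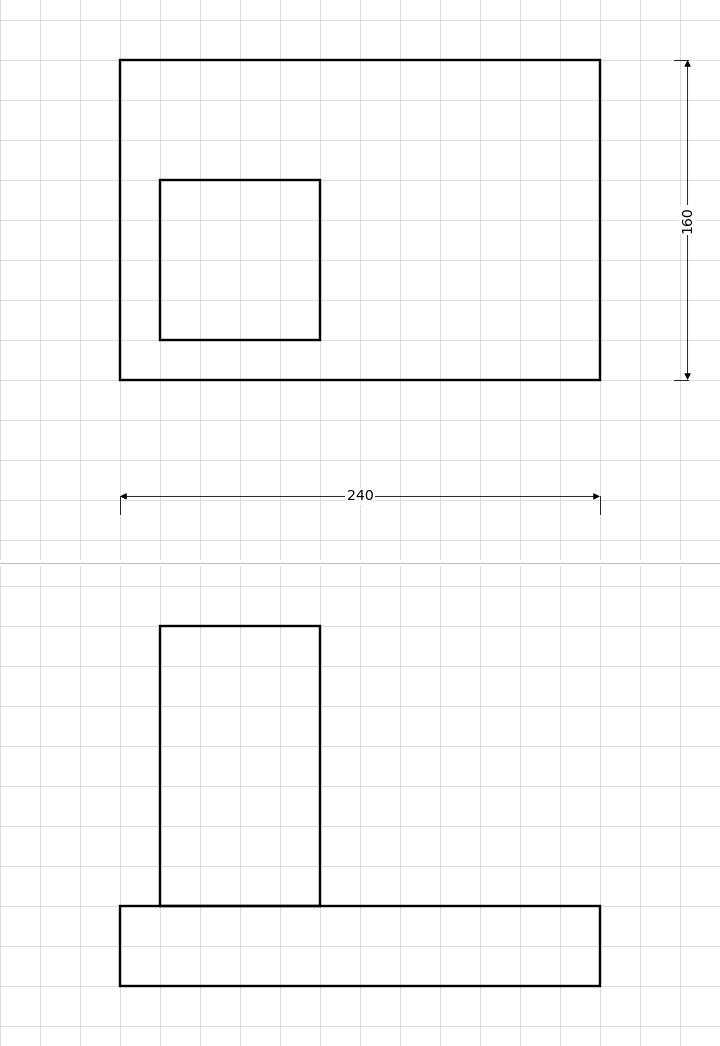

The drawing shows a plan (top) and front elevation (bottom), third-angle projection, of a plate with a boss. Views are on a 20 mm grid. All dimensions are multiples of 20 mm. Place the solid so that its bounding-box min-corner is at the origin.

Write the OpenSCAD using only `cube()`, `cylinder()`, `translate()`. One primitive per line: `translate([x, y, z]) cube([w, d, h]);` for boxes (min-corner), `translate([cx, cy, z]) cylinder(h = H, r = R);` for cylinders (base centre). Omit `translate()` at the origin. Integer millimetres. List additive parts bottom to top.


cube([240, 160, 40]);
translate([20, 20, 40]) cube([80, 80, 140]);


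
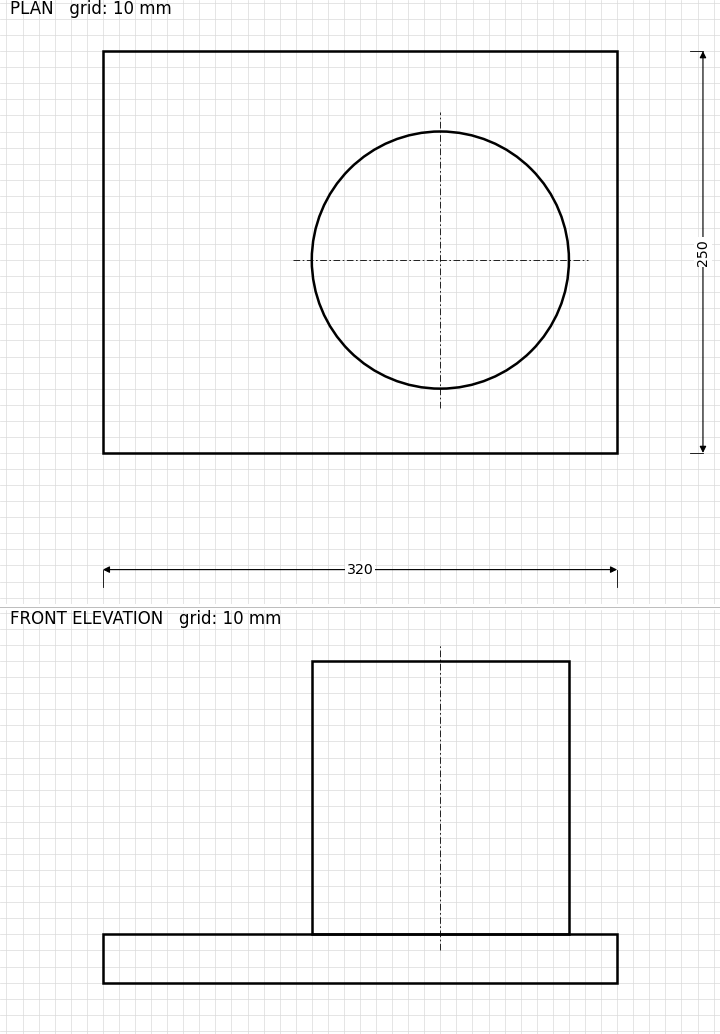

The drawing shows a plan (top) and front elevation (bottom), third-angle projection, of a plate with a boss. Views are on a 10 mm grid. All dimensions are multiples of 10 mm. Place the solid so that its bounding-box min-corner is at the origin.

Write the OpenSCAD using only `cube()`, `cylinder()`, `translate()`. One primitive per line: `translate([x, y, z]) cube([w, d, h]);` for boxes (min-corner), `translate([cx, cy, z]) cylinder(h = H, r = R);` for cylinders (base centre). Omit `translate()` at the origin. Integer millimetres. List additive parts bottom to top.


cube([320, 250, 30]);
translate([210, 120, 30]) cylinder(h = 170, r = 80);


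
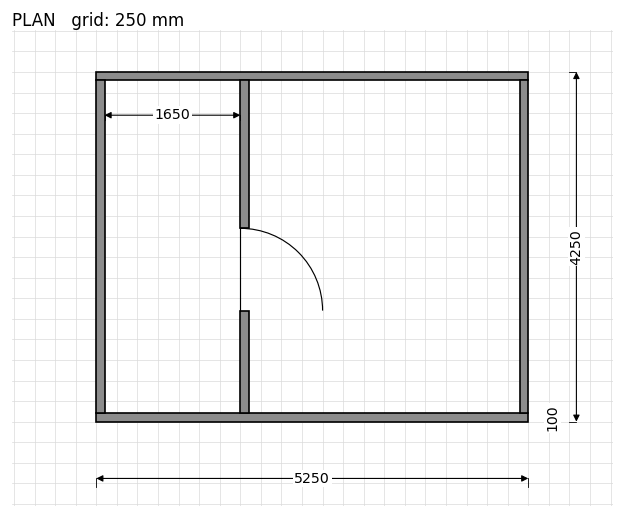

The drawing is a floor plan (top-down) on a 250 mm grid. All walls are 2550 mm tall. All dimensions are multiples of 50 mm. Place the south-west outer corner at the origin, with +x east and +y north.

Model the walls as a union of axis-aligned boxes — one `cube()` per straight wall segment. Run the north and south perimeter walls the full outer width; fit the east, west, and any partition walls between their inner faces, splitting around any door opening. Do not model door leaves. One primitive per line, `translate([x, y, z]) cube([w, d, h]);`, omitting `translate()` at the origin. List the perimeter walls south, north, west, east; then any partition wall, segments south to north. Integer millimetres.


cube([5250, 100, 2550]);
translate([0, 4150, 0]) cube([5250, 100, 2550]);
translate([0, 100, 0]) cube([100, 4050, 2550]);
translate([5150, 100, 0]) cube([100, 4050, 2550]);
translate([1750, 100, 0]) cube([100, 1250, 2550]);
translate([1750, 2350, 0]) cube([100, 1800, 2550]);
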